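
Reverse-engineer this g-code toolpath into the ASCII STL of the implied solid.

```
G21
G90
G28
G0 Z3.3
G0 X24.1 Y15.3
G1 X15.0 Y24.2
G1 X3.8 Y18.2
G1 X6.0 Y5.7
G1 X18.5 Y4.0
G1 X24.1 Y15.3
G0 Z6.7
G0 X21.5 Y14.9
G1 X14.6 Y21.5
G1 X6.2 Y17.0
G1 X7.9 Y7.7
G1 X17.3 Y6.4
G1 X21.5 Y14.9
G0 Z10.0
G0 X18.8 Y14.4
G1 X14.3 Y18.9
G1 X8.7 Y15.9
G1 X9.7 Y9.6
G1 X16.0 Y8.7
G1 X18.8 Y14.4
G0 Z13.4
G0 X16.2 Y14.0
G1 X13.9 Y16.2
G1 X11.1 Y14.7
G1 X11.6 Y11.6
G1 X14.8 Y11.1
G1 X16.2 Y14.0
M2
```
solid part
  facet normal 0.0000 0.0000 -1.0000
    outer loop
      vertex 1.4 19.4 0.0
      vertex 15.4 26.9 0.0
      vertex 26.8 15.8 0.0
    endloop
  endfacet
  facet normal 0.0000 0.0000 -1.0000
    outer loop
      vertex 4.1 3.8 0.0
      vertex 1.4 19.4 0.0
      vertex 26.8 15.8 0.0
    endloop
  endfacet
  facet normal 0.0000 0.0000 -1.0000
    outer loop
      vertex 19.8 1.6 0.0
      vertex 4.1 3.8 0.0
      vertex 26.8 15.8 0.0
    endloop
  endfacet
  facet normal 0.5838 0.5996 0.5475
    outer loop
      vertex 26.8 15.8 0.0
      vertex 15.4 26.9 0.0
      vertex 13.5 13.5 16.7
    endloop
  endfacet
  facet normal -0.3953 0.7379 0.5471
    outer loop
      vertex 15.4 26.9 0.0
      vertex 1.4 19.4 0.0
      vertex 13.5 13.5 16.7
    endloop
  endfacet
  facet normal -0.8248 -0.1427 0.5472
    outer loop
      vertex 1.4 19.4 0.0
      vertex 4.1 3.8 0.0
      vertex 13.5 13.5 16.7
    endloop
  endfacet
  facet normal -0.1162 -0.8291 0.5469
    outer loop
      vertex 4.1 3.8 0.0
      vertex 19.8 1.6 0.0
      vertex 13.5 13.5 16.7
    endloop
  endfacet
  facet normal 0.7509 -0.3701 0.5470
    outer loop
      vertex 19.8 1.6 0.0
      vertex 26.8 15.8 0.0
      vertex 13.5 13.5 16.7
    endloop
  endfacet
endsolid part

The G0 Z moves step by Δz≈3.3 mm. The G1 loops shrink linearly with z, so the solid tapers from its base footprint up to z≈16.7. Closing with a flat bottom cap and the tapered top and triangulating gives 8 facets — a regular 5-sided pyramid, base circumscribed radius ≈ 13.5 mm, apex at z ≈ 16.7 mm.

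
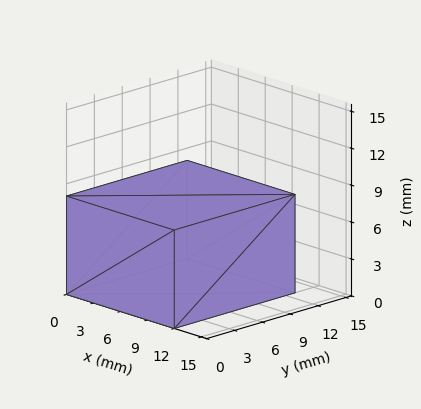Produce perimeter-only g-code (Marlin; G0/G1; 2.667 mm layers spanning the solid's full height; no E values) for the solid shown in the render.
Reading the render: the shape is a rectangular box, roughly 12 × 13 mm footprint and 8 mm tall (dimensions read to the nearest mm from the axis ticks). For the g-code, the solid's height is divided into equal slices at the stated Δz and each level perimeter traced with G1 moves after a G0 lift.

; perimeter-only toolpath
G21 ; units = mm
G90 ; absolute positioning
G28 ; home
; layer 1
G0 Z2.667
G0 X0.000 Y0.000
G1 X12.000 Y0.000
G1 X12.000 Y13.000
G1 X0.000 Y13.000
G1 X0.000 Y0.000
; layer 2
G0 Z5.333
G0 X0.000 Y0.000
G1 X12.000 Y0.000
G1 X12.000 Y13.000
G1 X0.000 Y13.000
G1 X0.000 Y0.000
; layer 3
G0 Z8.000
G0 X0.000 Y0.000
G1 X12.000 Y0.000
G1 X12.000 Y13.000
G1 X0.000 Y13.000
G1 X0.000 Y0.000
M2 ; end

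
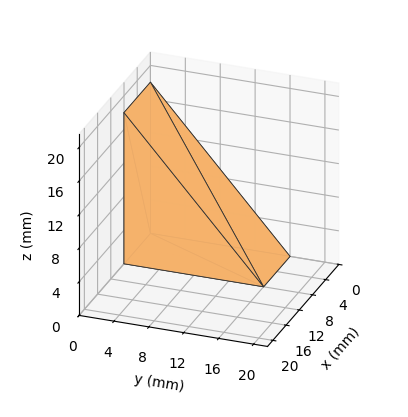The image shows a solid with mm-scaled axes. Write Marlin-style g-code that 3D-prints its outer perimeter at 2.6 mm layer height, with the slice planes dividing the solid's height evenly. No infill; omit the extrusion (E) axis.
Reading the render: the shape is a wedge (ramp): 8 × 16 mm base, rising to 18 mm along the y=0 edge and sloping linearly to z=0 at y=16 (dimensions read to the nearest mm from the axis ticks). For the g-code, the solid's height is divided into equal slices at the stated Δz and each level perimeter traced with G1 moves after a G0 lift.

; perimeter-only toolpath
G21 ; units = mm
G90 ; absolute positioning
G28 ; home
; layer 1
G0 Z2.6
G0 X0.0 Y0.0
G1 X8.0 Y0.0
G1 X8.0 Y13.7
G1 X0.0 Y13.7
G1 X0.0 Y0.0
; layer 2
G0 Z5.1
G0 X0.0 Y0.0
G1 X8.0 Y0.0
G1 X8.0 Y11.4
G1 X0.0 Y11.4
G1 X0.0 Y0.0
; layer 3
G0 Z7.7
G0 X0.0 Y0.0
G1 X8.0 Y0.0
G1 X8.0 Y9.1
G1 X0.0 Y9.1
G1 X0.0 Y0.0
; layer 4
G0 Z10.3
G0 X0.0 Y0.0
G1 X8.0 Y0.0
G1 X8.0 Y6.9
G1 X0.0 Y6.9
G1 X0.0 Y0.0
; layer 5
G0 Z12.9
G0 X0.0 Y0.0
G1 X8.0 Y0.0
G1 X8.0 Y4.6
G1 X0.0 Y4.6
G1 X0.0 Y0.0
; layer 6
G0 Z15.4
G0 X0.0 Y0.0
G1 X8.0 Y0.0
G1 X8.0 Y2.3
G1 X0.0 Y2.3
G1 X0.0 Y0.0
M2 ; end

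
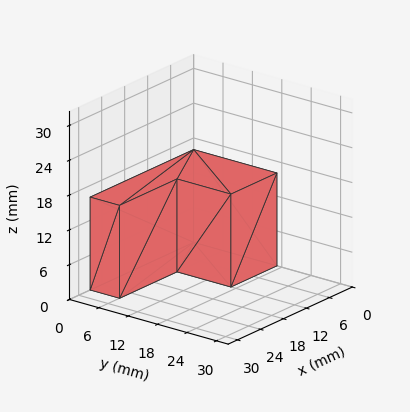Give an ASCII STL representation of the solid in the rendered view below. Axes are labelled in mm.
Reading the render: the shape is an L-shaped prism: outer 27 × 17 mm, arm thicknesses ≈ 6 mm (horizontal) and 12 mm (vertical), extruded 16 mm in z (dimensions read to the nearest mm from the axis ticks). For the STL, each face is triangulated and given an outward normal.

solid part
  facet normal 0.0000 0.0000 -1.0000
    outer loop
      vertex 27.0 6.0 0.0
      vertex 27.0 0.0 0.0
      vertex 0.0 0.0 0.0
    endloop
  endfacet
  facet normal 0.0000 0.0000 -1.0000
    outer loop
      vertex 12.0 6.0 0.0
      vertex 27.0 6.0 0.0
      vertex 0.0 0.0 0.0
    endloop
  endfacet
  facet normal 0.0000 0.0000 -1.0000
    outer loop
      vertex 12.0 17.0 0.0
      vertex 12.0 6.0 0.0
      vertex 0.0 0.0 0.0
    endloop
  endfacet
  facet normal 0.0000 0.0000 -1.0000
    outer loop
      vertex 0.0 17.0 0.0
      vertex 12.0 17.0 0.0
      vertex 0.0 0.0 0.0
    endloop
  endfacet
  facet normal 0.0000 0.0000 1.0000
    outer loop
      vertex 0.0 0.0 16.0
      vertex 27.0 0.0 16.0
      vertex 27.0 6.0 16.0
    endloop
  endfacet
  facet normal 0.0000 0.0000 1.0000
    outer loop
      vertex 0.0 0.0 16.0
      vertex 27.0 6.0 16.0
      vertex 12.0 6.0 16.0
    endloop
  endfacet
  facet normal 0.0000 0.0000 1.0000
    outer loop
      vertex 0.0 0.0 16.0
      vertex 12.0 6.0 16.0
      vertex 12.0 17.0 16.0
    endloop
  endfacet
  facet normal 0.0000 0.0000 1.0000
    outer loop
      vertex 0.0 0.0 16.0
      vertex 12.0 17.0 16.0
      vertex 0.0 17.0 16.0
    endloop
  endfacet
  facet normal 0.0000 -1.0000 0.0000
    outer loop
      vertex 0.0 0.0 0.0
      vertex 27.0 0.0 0.0
      vertex 27.0 0.0 16.0
    endloop
  endfacet
  facet normal 0.0000 -1.0000 0.0000
    outer loop
      vertex 0.0 0.0 0.0
      vertex 27.0 0.0 16.0
      vertex 0.0 0.0 16.0
    endloop
  endfacet
  facet normal 1.0000 0.0000 0.0000
    outer loop
      vertex 27.0 0.0 0.0
      vertex 27.0 6.0 0.0
      vertex 27.0 6.0 16.0
    endloop
  endfacet
  facet normal 1.0000 0.0000 0.0000
    outer loop
      vertex 27.0 0.0 0.0
      vertex 27.0 6.0 16.0
      vertex 27.0 0.0 16.0
    endloop
  endfacet
  facet normal 0.0000 1.0000 0.0000
    outer loop
      vertex 27.0 6.0 0.0
      vertex 12.0 6.0 0.0
      vertex 12.0 6.0 16.0
    endloop
  endfacet
  facet normal 0.0000 1.0000 0.0000
    outer loop
      vertex 27.0 6.0 0.0
      vertex 12.0 6.0 16.0
      vertex 27.0 6.0 16.0
    endloop
  endfacet
  facet normal 1.0000 0.0000 0.0000
    outer loop
      vertex 12.0 6.0 0.0
      vertex 12.0 17.0 0.0
      vertex 12.0 17.0 16.0
    endloop
  endfacet
  facet normal 1.0000 0.0000 0.0000
    outer loop
      vertex 12.0 6.0 0.0
      vertex 12.0 17.0 16.0
      vertex 12.0 6.0 16.0
    endloop
  endfacet
  facet normal 0.0000 1.0000 0.0000
    outer loop
      vertex 12.0 17.0 0.0
      vertex 0.0 17.0 0.0
      vertex 0.0 17.0 16.0
    endloop
  endfacet
  facet normal 0.0000 1.0000 0.0000
    outer loop
      vertex 12.0 17.0 0.0
      vertex 0.0 17.0 16.0
      vertex 12.0 17.0 16.0
    endloop
  endfacet
  facet normal -1.0000 0.0000 0.0000
    outer loop
      vertex 0.0 17.0 0.0
      vertex 0.0 0.0 0.0
      vertex 0.0 0.0 16.0
    endloop
  endfacet
  facet normal -1.0000 0.0000 0.0000
    outer loop
      vertex 0.0 17.0 0.0
      vertex 0.0 0.0 16.0
      vertex 0.0 17.0 16.0
    endloop
  endfacet
endsolid part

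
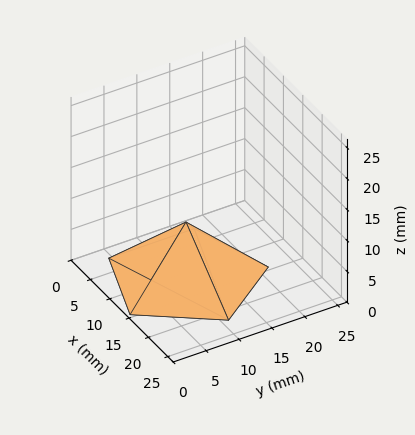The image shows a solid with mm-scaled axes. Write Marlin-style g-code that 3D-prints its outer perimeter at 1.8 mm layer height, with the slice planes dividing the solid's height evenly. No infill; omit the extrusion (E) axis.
Reading the render: the shape is a regular 5-sided pyramid, base circumscribed radius ≈ 11 mm, apex at z ≈ 9 mm (dimensions read to the nearest mm from the axis ticks). For the g-code, the solid's height is divided into equal slices at the stated Δz and each level perimeter traced with G1 moves after a G0 lift.

; perimeter-only toolpath
G21 ; units = mm
G90 ; absolute positioning
G28 ; home
; layer 1
G0 Z1.8
G0 X19.8 Y11.0
G1 X13.7 Y19.4
G1 X3.9 Y16.2
G1 X3.9 Y5.8
G1 X13.7 Y2.6
G1 X19.8 Y11.0
; layer 2
G0 Z3.6
G0 X17.6 Y11.0
G1 X13.0 Y17.3
G1 X5.7 Y14.9
G1 X5.7 Y7.1
G1 X13.0 Y4.7
G1 X17.6 Y11.0
; layer 3
G0 Z5.4
G0 X15.4 Y11.0
G1 X12.4 Y15.2
G1 X7.4 Y13.6
G1 X7.4 Y8.4
G1 X12.4 Y6.8
G1 X15.4 Y11.0
; layer 4
G0 Z7.2
G0 X13.2 Y11.0
G1 X11.7 Y13.1
G1 X9.2 Y12.3
G1 X9.2 Y9.7
G1 X11.7 Y8.9
G1 X13.2 Y11.0
M2 ; end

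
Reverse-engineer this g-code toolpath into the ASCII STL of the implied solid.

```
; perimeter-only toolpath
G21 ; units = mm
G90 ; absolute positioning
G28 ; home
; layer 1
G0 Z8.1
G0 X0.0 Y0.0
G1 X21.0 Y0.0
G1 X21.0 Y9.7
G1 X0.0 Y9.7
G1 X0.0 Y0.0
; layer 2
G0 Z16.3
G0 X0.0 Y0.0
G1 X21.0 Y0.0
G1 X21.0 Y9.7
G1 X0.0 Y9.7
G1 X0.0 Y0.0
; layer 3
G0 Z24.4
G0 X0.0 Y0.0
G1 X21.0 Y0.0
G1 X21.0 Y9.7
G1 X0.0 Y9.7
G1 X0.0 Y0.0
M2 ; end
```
solid part
  facet normal 0.0000 0.0000 -1.0000
    outer loop
      vertex 21.0 9.7 0.0
      vertex 21.0 0.0 0.0
      vertex 0.0 0.0 0.0
    endloop
  endfacet
  facet normal 0.0000 0.0000 -1.0000
    outer loop
      vertex 0.0 9.7 0.0
      vertex 21.0 9.7 0.0
      vertex 0.0 0.0 0.0
    endloop
  endfacet
  facet normal 0.0000 0.0000 1.0000
    outer loop
      vertex 0.0 0.0 24.4
      vertex 21.0 0.0 24.4
      vertex 21.0 9.7 24.4
    endloop
  endfacet
  facet normal 0.0000 0.0000 1.0000
    outer loop
      vertex 0.0 0.0 24.4
      vertex 21.0 9.7 24.4
      vertex 0.0 9.7 24.4
    endloop
  endfacet
  facet normal 0.0000 -1.0000 0.0000
    outer loop
      vertex 0.0 0.0 0.0
      vertex 21.0 0.0 0.0
      vertex 21.0 0.0 24.4
    endloop
  endfacet
  facet normal 0.0000 -1.0000 0.0000
    outer loop
      vertex 0.0 0.0 0.0
      vertex 21.0 0.0 24.4
      vertex 0.0 0.0 24.4
    endloop
  endfacet
  facet normal 0.0000 1.0000 0.0000
    outer loop
      vertex 21.0 9.7 24.4
      vertex 21.0 9.7 0.0
      vertex 0.0 9.7 0.0
    endloop
  endfacet
  facet normal 0.0000 1.0000 0.0000
    outer loop
      vertex 0.0 9.7 24.4
      vertex 21.0 9.7 24.4
      vertex 0.0 9.7 0.0
    endloop
  endfacet
  facet normal -1.0000 0.0000 0.0000
    outer loop
      vertex 0.0 9.7 24.4
      vertex 0.0 9.7 0.0
      vertex 0.0 0.0 0.0
    endloop
  endfacet
  facet normal -1.0000 0.0000 0.0000
    outer loop
      vertex 0.0 0.0 24.4
      vertex 0.0 9.7 24.4
      vertex 0.0 0.0 0.0
    endloop
  endfacet
  facet normal 1.0000 0.0000 0.0000
    outer loop
      vertex 21.0 0.0 0.0
      vertex 21.0 9.7 0.0
      vertex 21.0 9.7 24.4
    endloop
  endfacet
  facet normal 1.0000 0.0000 0.0000
    outer loop
      vertex 21.0 0.0 0.0
      vertex 21.0 9.7 24.4
      vertex 21.0 0.0 24.4
    endloop
  endfacet
endsolid part

The G0 Z moves step by Δz≈8.1 mm. Every layer's G1 loop is the same polygon, so the solid is a straight extrusion of it from z=0 to z≈24.4. Closing with flat bottom and top caps and triangulating gives 12 facets — a rectangular box, roughly 21 × 9.7 mm footprint and 24.4 mm tall.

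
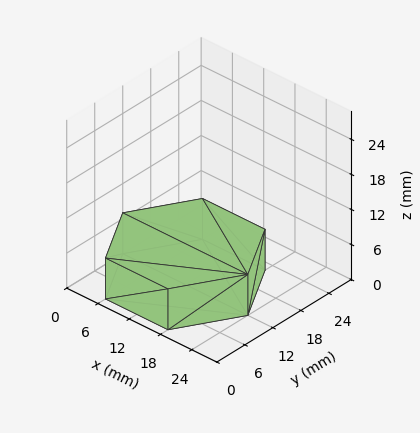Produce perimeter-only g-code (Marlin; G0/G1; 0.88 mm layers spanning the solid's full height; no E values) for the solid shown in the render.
Reading the render: the shape is a regular 6-sided prism (a cylinder approximated with 6 flat sides), circumscribed radius ≈ 12 mm, height ≈ 7 mm (dimensions read to the nearest mm from the axis ticks). For the g-code, the solid's height is divided into equal slices at the stated Δz and each level perimeter traced with G1 moves after a G0 lift.

; perimeter-only toolpath
G21 ; units = mm
G90 ; absolute positioning
G28 ; home
; layer 1
G0 Z0.88
G0 X24.00 Y12.00
G1 X18.00 Y22.39
G1 X6.00 Y22.39
G1 X0.00 Y12.00
G1 X6.00 Y1.61
G1 X18.00 Y1.61
G1 X24.00 Y12.00
; layer 2
G0 Z1.75
G0 X24.00 Y12.00
G1 X18.00 Y22.39
G1 X6.00 Y22.39
G1 X0.00 Y12.00
G1 X6.00 Y1.61
G1 X18.00 Y1.61
G1 X24.00 Y12.00
; layer 3
G0 Z2.62
G0 X24.00 Y12.00
G1 X18.00 Y22.39
G1 X6.00 Y22.39
G1 X0.00 Y12.00
G1 X6.00 Y1.61
G1 X18.00 Y1.61
G1 X24.00 Y12.00
; layer 4
G0 Z3.50
G0 X24.00 Y12.00
G1 X18.00 Y22.39
G1 X6.00 Y22.39
G1 X0.00 Y12.00
G1 X6.00 Y1.61
G1 X18.00 Y1.61
G1 X24.00 Y12.00
; layer 5
G0 Z4.38
G0 X24.00 Y12.00
G1 X18.00 Y22.39
G1 X6.00 Y22.39
G1 X0.00 Y12.00
G1 X6.00 Y1.61
G1 X18.00 Y1.61
G1 X24.00 Y12.00
; layer 6
G0 Z5.25
G0 X24.00 Y12.00
G1 X18.00 Y22.39
G1 X6.00 Y22.39
G1 X0.00 Y12.00
G1 X6.00 Y1.61
G1 X18.00 Y1.61
G1 X24.00 Y12.00
; layer 7
G0 Z6.12
G0 X24.00 Y12.00
G1 X18.00 Y22.39
G1 X6.00 Y22.39
G1 X0.00 Y12.00
G1 X6.00 Y1.61
G1 X18.00 Y1.61
G1 X24.00 Y12.00
; layer 8
G0 Z7.00
G0 X24.00 Y12.00
G1 X18.00 Y22.39
G1 X6.00 Y22.39
G1 X0.00 Y12.00
G1 X6.00 Y1.61
G1 X18.00 Y1.61
G1 X24.00 Y12.00
M2 ; end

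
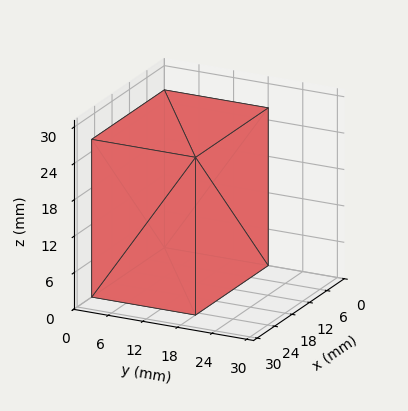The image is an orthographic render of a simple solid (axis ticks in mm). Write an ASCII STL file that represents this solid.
Reading the render: the shape is a rectangular box, roughly 25 × 18 mm footprint and 26 mm tall (dimensions read to the nearest mm from the axis ticks). For the STL, each face is triangulated and given an outward normal.

solid part
  facet normal 0.0000 0.0000 -1.0000
    outer loop
      vertex 25.0 18.0 0.0
      vertex 25.0 0.0 0.0
      vertex 0.0 0.0 0.0
    endloop
  endfacet
  facet normal 0.0000 0.0000 -1.0000
    outer loop
      vertex 0.0 18.0 0.0
      vertex 25.0 18.0 0.0
      vertex 0.0 0.0 0.0
    endloop
  endfacet
  facet normal 0.0000 0.0000 1.0000
    outer loop
      vertex 0.0 0.0 26.0
      vertex 25.0 0.0 26.0
      vertex 25.0 18.0 26.0
    endloop
  endfacet
  facet normal 0.0000 0.0000 1.0000
    outer loop
      vertex 0.0 0.0 26.0
      vertex 25.0 18.0 26.0
      vertex 0.0 18.0 26.0
    endloop
  endfacet
  facet normal 0.0000 -1.0000 0.0000
    outer loop
      vertex 0.0 0.0 0.0
      vertex 25.0 0.0 0.0
      vertex 25.0 0.0 26.0
    endloop
  endfacet
  facet normal 0.0000 -1.0000 0.0000
    outer loop
      vertex 0.0 0.0 0.0
      vertex 25.0 0.0 26.0
      vertex 0.0 0.0 26.0
    endloop
  endfacet
  facet normal 0.0000 1.0000 0.0000
    outer loop
      vertex 25.0 18.0 26.0
      vertex 25.0 18.0 0.0
      vertex 0.0 18.0 0.0
    endloop
  endfacet
  facet normal 0.0000 1.0000 0.0000
    outer loop
      vertex 0.0 18.0 26.0
      vertex 25.0 18.0 26.0
      vertex 0.0 18.0 0.0
    endloop
  endfacet
  facet normal -1.0000 0.0000 0.0000
    outer loop
      vertex 0.0 18.0 26.0
      vertex 0.0 18.0 0.0
      vertex 0.0 0.0 0.0
    endloop
  endfacet
  facet normal -1.0000 0.0000 0.0000
    outer loop
      vertex 0.0 0.0 26.0
      vertex 0.0 18.0 26.0
      vertex 0.0 0.0 0.0
    endloop
  endfacet
  facet normal 1.0000 0.0000 0.0000
    outer loop
      vertex 25.0 0.0 0.0
      vertex 25.0 18.0 0.0
      vertex 25.0 18.0 26.0
    endloop
  endfacet
  facet normal 1.0000 0.0000 0.0000
    outer loop
      vertex 25.0 0.0 0.0
      vertex 25.0 18.0 26.0
      vertex 25.0 0.0 26.0
    endloop
  endfacet
endsolid part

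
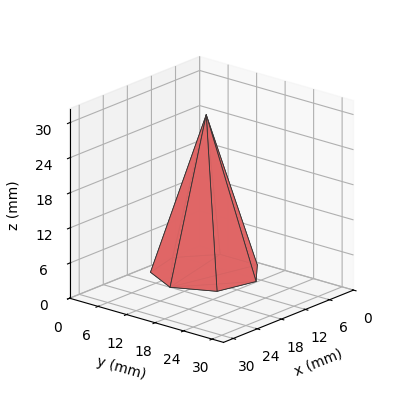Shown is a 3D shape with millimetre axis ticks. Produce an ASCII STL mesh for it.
Reading the render: the shape is a regular 7-sided pyramid, base circumscribed radius ≈ 9 mm, apex at z ≈ 27 mm (dimensions read to the nearest mm from the axis ticks). For the STL, each face is triangulated and given an outward normal.

solid part
  facet normal 0.0000 0.0000 -1.0000
    outer loop
      vertex 7.0 17.8 0.0
      vertex 14.6 16.0 0.0
      vertex 18.0 9.0 0.0
    endloop
  endfacet
  facet normal 0.0000 0.0000 -1.0000
    outer loop
      vertex 0.9 12.9 0.0
      vertex 7.0 17.8 0.0
      vertex 18.0 9.0 0.0
    endloop
  endfacet
  facet normal 0.0000 0.0000 -1.0000
    outer loop
      vertex 0.9 5.1 0.0
      vertex 0.9 12.9 0.0
      vertex 18.0 9.0 0.0
    endloop
  endfacet
  facet normal 0.0000 0.0000 -1.0000
    outer loop
      vertex 7.0 0.2 0.0
      vertex 0.9 5.1 0.0
      vertex 18.0 9.0 0.0
    endloop
  endfacet
  facet normal 0.0000 0.0000 -1.0000
    outer loop
      vertex 14.6 2.0 0.0
      vertex 7.0 0.2 0.0
      vertex 18.0 9.0 0.0
    endloop
  endfacet
  facet normal 0.8616 0.4185 0.2872
    outer loop
      vertex 18.0 9.0 0.0
      vertex 14.6 16.0 0.0
      vertex 9.0 9.0 27.0
    endloop
  endfacet
  facet normal 0.2207 0.9320 0.2874
    outer loop
      vertex 14.6 16.0 0.0
      vertex 7.0 17.8 0.0
      vertex 9.0 9.0 27.0
    endloop
  endfacet
  facet normal -0.5998 0.7466 0.2878
    outer loop
      vertex 7.0 17.8 0.0
      vertex 0.9 12.9 0.0
      vertex 9.0 9.0 27.0
    endloop
  endfacet
  facet normal -0.9578 0.0000 0.2873
    outer loop
      vertex 0.9 12.9 0.0
      vertex 0.9 5.1 0.0
      vertex 9.0 9.0 27.0
    endloop
  endfacet
  facet normal -0.5998 -0.7466 0.2878
    outer loop
      vertex 0.9 5.1 0.0
      vertex 7.0 0.2 0.0
      vertex 9.0 9.0 27.0
    endloop
  endfacet
  facet normal 0.2207 -0.9320 0.2874
    outer loop
      vertex 7.0 0.2 0.0
      vertex 14.6 2.0 0.0
      vertex 9.0 9.0 27.0
    endloop
  endfacet
  facet normal 0.8616 -0.4185 0.2872
    outer loop
      vertex 14.6 2.0 0.0
      vertex 18.0 9.0 0.0
      vertex 9.0 9.0 27.0
    endloop
  endfacet
endsolid part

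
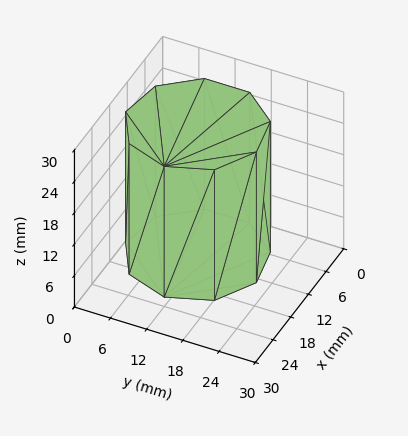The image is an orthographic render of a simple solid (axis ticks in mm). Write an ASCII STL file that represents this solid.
Reading the render: the shape is a regular 9-sided prism (a cylinder approximated with 9 flat sides), circumscribed radius ≈ 11 mm, height ≈ 25 mm (dimensions read to the nearest mm from the axis ticks). For the STL, each face is triangulated and given an outward normal.

solid part
  facet normal 0.0000 0.0000 -1.0000
    outer loop
      vertex 12.91 21.83 0.00
      vertex 19.43 18.07 0.00
      vertex 22.00 11.00 0.00
    endloop
  endfacet
  facet normal 0.0000 0.0000 -1.0000
    outer loop
      vertex 5.50 20.53 0.00
      vertex 12.91 21.83 0.00
      vertex 22.00 11.00 0.00
    endloop
  endfacet
  facet normal 0.0000 0.0000 -1.0000
    outer loop
      vertex 0.66 14.76 0.00
      vertex 5.50 20.53 0.00
      vertex 22.00 11.00 0.00
    endloop
  endfacet
  facet normal 0.0000 0.0000 -1.0000
    outer loop
      vertex 0.66 7.24 0.00
      vertex 0.66 14.76 0.00
      vertex 22.00 11.00 0.00
    endloop
  endfacet
  facet normal 0.0000 0.0000 -1.0000
    outer loop
      vertex 5.50 1.47 0.00
      vertex 0.66 7.24 0.00
      vertex 22.00 11.00 0.00
    endloop
  endfacet
  facet normal 0.0000 0.0000 -1.0000
    outer loop
      vertex 12.91 0.17 0.00
      vertex 5.50 1.47 0.00
      vertex 22.00 11.00 0.00
    endloop
  endfacet
  facet normal 0.0000 0.0000 -1.0000
    outer loop
      vertex 19.43 3.93 0.00
      vertex 12.91 0.17 0.00
      vertex 22.00 11.00 0.00
    endloop
  endfacet
  facet normal 0.0000 0.0000 1.0000
    outer loop
      vertex 22.00 11.00 25.00
      vertex 19.43 18.07 25.00
      vertex 12.91 21.83 25.00
    endloop
  endfacet
  facet normal 0.0000 0.0000 1.0000
    outer loop
      vertex 22.00 11.00 25.00
      vertex 12.91 21.83 25.00
      vertex 5.50 20.53 25.00
    endloop
  endfacet
  facet normal 0.0000 0.0000 1.0000
    outer loop
      vertex 22.00 11.00 25.00
      vertex 5.50 20.53 25.00
      vertex 0.66 14.76 25.00
    endloop
  endfacet
  facet normal 0.0000 0.0000 1.0000
    outer loop
      vertex 22.00 11.00 25.00
      vertex 0.66 14.76 25.00
      vertex 0.66 7.24 25.00
    endloop
  endfacet
  facet normal 0.0000 0.0000 1.0000
    outer loop
      vertex 22.00 11.00 25.00
      vertex 0.66 7.24 25.00
      vertex 5.50 1.47 25.00
    endloop
  endfacet
  facet normal 0.0000 0.0000 1.0000
    outer loop
      vertex 22.00 11.00 25.00
      vertex 5.50 1.47 25.00
      vertex 12.91 0.17 25.00
    endloop
  endfacet
  facet normal 0.0000 0.0000 1.0000
    outer loop
      vertex 22.00 11.00 25.00
      vertex 12.91 0.17 25.00
      vertex 19.43 3.93 25.00
    endloop
  endfacet
  facet normal 0.9398 0.3416 0.0000
    outer loop
      vertex 22.00 11.00 0.00
      vertex 19.43 18.07 0.00
      vertex 19.43 18.07 25.00
    endloop
  endfacet
  facet normal 0.9398 0.3416 0.0000
    outer loop
      vertex 22.00 11.00 0.00
      vertex 19.43 18.07 25.00
      vertex 22.00 11.00 25.00
    endloop
  endfacet
  facet normal 0.4996 0.8663 0.0000
    outer loop
      vertex 19.43 18.07 0.00
      vertex 12.91 21.83 0.00
      vertex 12.91 21.83 25.00
    endloop
  endfacet
  facet normal 0.4996 0.8663 0.0000
    outer loop
      vertex 19.43 18.07 0.00
      vertex 12.91 21.83 25.00
      vertex 19.43 18.07 25.00
    endloop
  endfacet
  facet normal -0.1728 0.9850 0.0000
    outer loop
      vertex 12.91 21.83 0.00
      vertex 5.50 20.53 0.00
      vertex 5.50 20.53 25.00
    endloop
  endfacet
  facet normal -0.1728 0.9850 0.0000
    outer loop
      vertex 12.91 21.83 0.00
      vertex 5.50 20.53 25.00
      vertex 12.91 21.83 25.00
    endloop
  endfacet
  facet normal -0.7661 0.6427 0.0000
    outer loop
      vertex 5.50 20.53 0.00
      vertex 0.66 14.76 0.00
      vertex 0.66 14.76 25.00
    endloop
  endfacet
  facet normal -0.7661 0.6427 0.0000
    outer loop
      vertex 5.50 20.53 0.00
      vertex 0.66 14.76 25.00
      vertex 5.50 20.53 25.00
    endloop
  endfacet
  facet normal -1.0000 0.0000 0.0000
    outer loop
      vertex 0.66 14.76 0.00
      vertex 0.66 7.24 0.00
      vertex 0.66 7.24 25.00
    endloop
  endfacet
  facet normal -1.0000 0.0000 0.0000
    outer loop
      vertex 0.66 14.76 0.00
      vertex 0.66 7.24 25.00
      vertex 0.66 14.76 25.00
    endloop
  endfacet
  facet normal -0.7661 -0.6427 0.0000
    outer loop
      vertex 0.66 7.24 0.00
      vertex 5.50 1.47 0.00
      vertex 5.50 1.47 25.00
    endloop
  endfacet
  facet normal -0.7661 -0.6427 0.0000
    outer loop
      vertex 0.66 7.24 0.00
      vertex 5.50 1.47 25.00
      vertex 0.66 7.24 25.00
    endloop
  endfacet
  facet normal -0.1728 -0.9850 0.0000
    outer loop
      vertex 5.50 1.47 0.00
      vertex 12.91 0.17 0.00
      vertex 12.91 0.17 25.00
    endloop
  endfacet
  facet normal -0.1728 -0.9850 0.0000
    outer loop
      vertex 5.50 1.47 0.00
      vertex 12.91 0.17 25.00
      vertex 5.50 1.47 25.00
    endloop
  endfacet
  facet normal 0.4996 -0.8663 0.0000
    outer loop
      vertex 12.91 0.17 0.00
      vertex 19.43 3.93 0.00
      vertex 19.43 3.93 25.00
    endloop
  endfacet
  facet normal 0.4996 -0.8663 0.0000
    outer loop
      vertex 12.91 0.17 0.00
      vertex 19.43 3.93 25.00
      vertex 12.91 0.17 25.00
    endloop
  endfacet
  facet normal 0.9398 -0.3416 0.0000
    outer loop
      vertex 19.43 3.93 0.00
      vertex 22.00 11.00 0.00
      vertex 22.00 11.00 25.00
    endloop
  endfacet
  facet normal 0.9398 -0.3416 0.0000
    outer loop
      vertex 19.43 3.93 0.00
      vertex 22.00 11.00 25.00
      vertex 19.43 3.93 25.00
    endloop
  endfacet
endsolid part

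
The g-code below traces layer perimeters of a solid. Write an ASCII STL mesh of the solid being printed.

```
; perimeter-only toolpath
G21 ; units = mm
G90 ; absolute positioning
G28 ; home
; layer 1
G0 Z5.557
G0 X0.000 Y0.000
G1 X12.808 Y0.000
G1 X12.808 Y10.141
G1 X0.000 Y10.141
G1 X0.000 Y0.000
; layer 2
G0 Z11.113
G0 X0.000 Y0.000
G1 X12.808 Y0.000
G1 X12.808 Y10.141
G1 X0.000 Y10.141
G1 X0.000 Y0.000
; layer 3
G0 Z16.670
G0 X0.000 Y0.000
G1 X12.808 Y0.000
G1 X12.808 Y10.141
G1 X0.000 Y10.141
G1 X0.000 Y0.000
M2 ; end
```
solid part
  facet normal 0.0000 0.0000 -1.0000
    outer loop
      vertex 12.808 10.141 0.000
      vertex 12.808 0.000 0.000
      vertex 0.000 0.000 0.000
    endloop
  endfacet
  facet normal 0.0000 0.0000 -1.0000
    outer loop
      vertex 0.000 10.141 0.000
      vertex 12.808 10.141 0.000
      vertex 0.000 0.000 0.000
    endloop
  endfacet
  facet normal 0.0000 0.0000 1.0000
    outer loop
      vertex 0.000 0.000 16.670
      vertex 12.808 0.000 16.670
      vertex 12.808 10.141 16.670
    endloop
  endfacet
  facet normal 0.0000 0.0000 1.0000
    outer loop
      vertex 0.000 0.000 16.670
      vertex 12.808 10.141 16.670
      vertex 0.000 10.141 16.670
    endloop
  endfacet
  facet normal 0.0000 -1.0000 0.0000
    outer loop
      vertex 0.000 0.000 0.000
      vertex 12.808 0.000 0.000
      vertex 12.808 0.000 16.670
    endloop
  endfacet
  facet normal 0.0000 -1.0000 0.0000
    outer loop
      vertex 0.000 0.000 0.000
      vertex 12.808 0.000 16.670
      vertex 0.000 0.000 16.670
    endloop
  endfacet
  facet normal 0.0000 1.0000 0.0000
    outer loop
      vertex 12.808 10.141 16.670
      vertex 12.808 10.141 0.000
      vertex 0.000 10.141 0.000
    endloop
  endfacet
  facet normal 0.0000 1.0000 0.0000
    outer loop
      vertex 0.000 10.141 16.670
      vertex 12.808 10.141 16.670
      vertex 0.000 10.141 0.000
    endloop
  endfacet
  facet normal -1.0000 0.0000 0.0000
    outer loop
      vertex 0.000 10.141 16.670
      vertex 0.000 10.141 0.000
      vertex 0.000 0.000 0.000
    endloop
  endfacet
  facet normal -1.0000 0.0000 0.0000
    outer loop
      vertex 0.000 0.000 16.670
      vertex 0.000 10.141 16.670
      vertex 0.000 0.000 0.000
    endloop
  endfacet
  facet normal 1.0000 0.0000 0.0000
    outer loop
      vertex 12.808 0.000 0.000
      vertex 12.808 10.141 0.000
      vertex 12.808 10.141 16.670
    endloop
  endfacet
  facet normal 1.0000 0.0000 0.0000
    outer loop
      vertex 12.808 0.000 0.000
      vertex 12.808 10.141 16.670
      vertex 12.808 0.000 16.670
    endloop
  endfacet
endsolid part

The G0 Z moves step by Δz≈5.557 mm. Every layer's G1 loop is the same polygon, so the solid is a straight extrusion of it from z=0 to z≈16.7. Closing with flat bottom and top caps and triangulating gives 12 facets — a rectangular box, roughly 12.8 × 10.1 mm footprint and 16.7 mm tall.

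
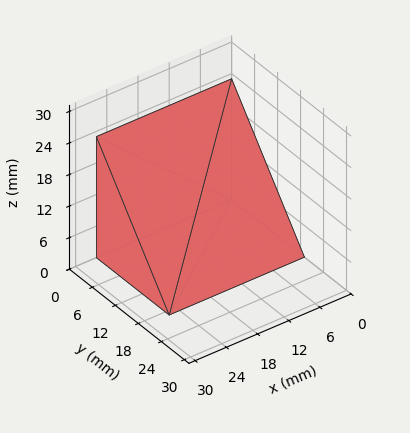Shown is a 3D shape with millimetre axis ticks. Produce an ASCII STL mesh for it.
Reading the render: the shape is a wedge (ramp): 26 × 19 mm base, rising to 23 mm along the y=0 edge and sloping linearly to z=0 at y=19 (dimensions read to the nearest mm from the axis ticks). For the STL, each face is triangulated and given an outward normal.

solid part
  facet normal 0.0000 0.0000 -1.0000
    outer loop
      vertex 26.0 19.0 0.0
      vertex 26.0 0.0 0.0
      vertex 0.0 0.0 0.0
    endloop
  endfacet
  facet normal 0.0000 0.0000 -1.0000
    outer loop
      vertex 0.0 19.0 0.0
      vertex 26.0 19.0 0.0
      vertex 0.0 0.0 0.0
    endloop
  endfacet
  facet normal 0.0000 -1.0000 0.0000
    outer loop
      vertex 0.0 0.0 0.0
      vertex 26.0 0.0 0.0
      vertex 26.0 0.0 23.0
    endloop
  endfacet
  facet normal 0.0000 -1.0000 0.0000
    outer loop
      vertex 0.0 0.0 0.0
      vertex 26.0 0.0 23.0
      vertex 0.0 0.0 23.0
    endloop
  endfacet
  facet normal 0.0000 0.7710 0.6369
    outer loop
      vertex 0.0 0.0 23.0
      vertex 26.0 0.0 23.0
      vertex 26.0 19.0 0.0
    endloop
  endfacet
  facet normal 0.0000 0.7710 0.6369
    outer loop
      vertex 0.0 0.0 23.0
      vertex 26.0 19.0 0.0
      vertex 0.0 19.0 0.0
    endloop
  endfacet
  facet normal -1.0000 0.0000 0.0000
    outer loop
      vertex 0.0 0.0 23.0
      vertex 0.0 19.0 0.0
      vertex 0.0 0.0 0.0
    endloop
  endfacet
  facet normal 1.0000 0.0000 0.0000
    outer loop
      vertex 26.0 0.0 0.0
      vertex 26.0 19.0 0.0
      vertex 26.0 0.0 23.0
    endloop
  endfacet
endsolid part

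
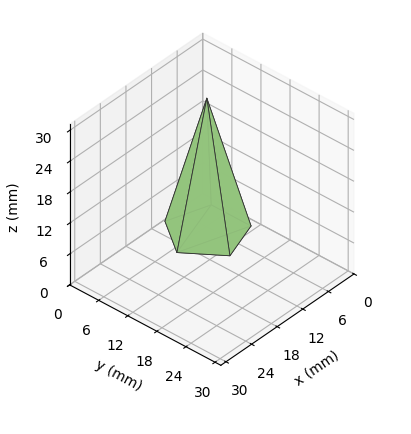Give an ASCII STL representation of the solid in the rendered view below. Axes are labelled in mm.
Reading the render: the shape is a regular 5-sided pyramid, base circumscribed radius ≈ 7 mm, apex at z ≈ 26 mm (dimensions read to the nearest mm from the axis ticks). For the STL, each face is triangulated and given an outward normal.

solid part
  facet normal 0.0000 0.0000 -1.0000
    outer loop
      vertex 1.3 11.1 0.0
      vertex 9.2 13.7 0.0
      vertex 14.0 7.0 0.0
    endloop
  endfacet
  facet normal 0.0000 0.0000 -1.0000
    outer loop
      vertex 1.3 2.9 0.0
      vertex 1.3 11.1 0.0
      vertex 14.0 7.0 0.0
    endloop
  endfacet
  facet normal 0.0000 0.0000 -1.0000
    outer loop
      vertex 9.2 0.3 0.0
      vertex 1.3 2.9 0.0
      vertex 14.0 7.0 0.0
    endloop
  endfacet
  facet normal 0.7941 0.5689 0.2138
    outer loop
      vertex 14.0 7.0 0.0
      vertex 9.2 13.7 0.0
      vertex 7.0 7.0 26.0
    endloop
  endfacet
  facet normal -0.3054 0.9280 0.2133
    outer loop
      vertex 9.2 13.7 0.0
      vertex 1.3 11.1 0.0
      vertex 7.0 7.0 26.0
    endloop
  endfacet
  facet normal -0.9768 0.0000 0.2141
    outer loop
      vertex 1.3 11.1 0.0
      vertex 1.3 2.9 0.0
      vertex 7.0 7.0 26.0
    endloop
  endfacet
  facet normal -0.3054 -0.9280 0.2133
    outer loop
      vertex 1.3 2.9 0.0
      vertex 9.2 0.3 0.0
      vertex 7.0 7.0 26.0
    endloop
  endfacet
  facet normal 0.7941 -0.5689 0.2138
    outer loop
      vertex 9.2 0.3 0.0
      vertex 14.0 7.0 0.0
      vertex 7.0 7.0 26.0
    endloop
  endfacet
endsolid part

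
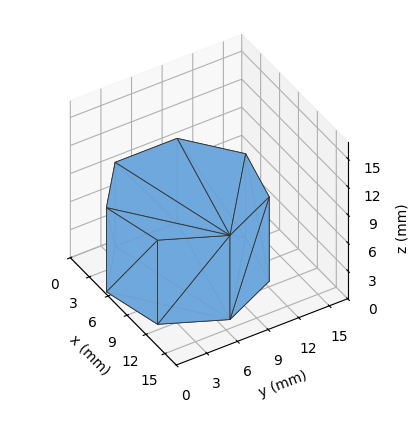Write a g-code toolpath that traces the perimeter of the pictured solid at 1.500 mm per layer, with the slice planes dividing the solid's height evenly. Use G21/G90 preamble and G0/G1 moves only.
Reading the render: the shape is a regular 7-sided prism (a cylinder approximated with 7 flat sides), circumscribed radius ≈ 7 mm, height ≈ 9 mm (dimensions read to the nearest mm from the axis ticks). For the g-code, the solid's height is divided into equal slices at the stated Δz and each level perimeter traced with G1 moves after a G0 lift.

; perimeter-only toolpath
G21 ; units = mm
G90 ; absolute positioning
G28 ; home
; layer 1
G0 Z1.500
G0 X14.000 Y7.000
G1 X11.364 Y12.473
G1 X5.442 Y13.824
G1 X0.693 Y10.037
G1 X0.693 Y3.963
G1 X5.442 Y0.176
G1 X11.364 Y1.527
G1 X14.000 Y7.000
; layer 2
G0 Z3.000
G0 X14.000 Y7.000
G1 X11.364 Y12.473
G1 X5.442 Y13.824
G1 X0.693 Y10.037
G1 X0.693 Y3.963
G1 X5.442 Y0.176
G1 X11.364 Y1.527
G1 X14.000 Y7.000
; layer 3
G0 Z4.500
G0 X14.000 Y7.000
G1 X11.364 Y12.473
G1 X5.442 Y13.824
G1 X0.693 Y10.037
G1 X0.693 Y3.963
G1 X5.442 Y0.176
G1 X11.364 Y1.527
G1 X14.000 Y7.000
; layer 4
G0 Z6.000
G0 X14.000 Y7.000
G1 X11.364 Y12.473
G1 X5.442 Y13.824
G1 X0.693 Y10.037
G1 X0.693 Y3.963
G1 X5.442 Y0.176
G1 X11.364 Y1.527
G1 X14.000 Y7.000
; layer 5
G0 Z7.500
G0 X14.000 Y7.000
G1 X11.364 Y12.473
G1 X5.442 Y13.824
G1 X0.693 Y10.037
G1 X0.693 Y3.963
G1 X5.442 Y0.176
G1 X11.364 Y1.527
G1 X14.000 Y7.000
; layer 6
G0 Z9.000
G0 X14.000 Y7.000
G1 X11.364 Y12.473
G1 X5.442 Y13.824
G1 X0.693 Y10.037
G1 X0.693 Y3.963
G1 X5.442 Y0.176
G1 X11.364 Y1.527
G1 X14.000 Y7.000
M2 ; end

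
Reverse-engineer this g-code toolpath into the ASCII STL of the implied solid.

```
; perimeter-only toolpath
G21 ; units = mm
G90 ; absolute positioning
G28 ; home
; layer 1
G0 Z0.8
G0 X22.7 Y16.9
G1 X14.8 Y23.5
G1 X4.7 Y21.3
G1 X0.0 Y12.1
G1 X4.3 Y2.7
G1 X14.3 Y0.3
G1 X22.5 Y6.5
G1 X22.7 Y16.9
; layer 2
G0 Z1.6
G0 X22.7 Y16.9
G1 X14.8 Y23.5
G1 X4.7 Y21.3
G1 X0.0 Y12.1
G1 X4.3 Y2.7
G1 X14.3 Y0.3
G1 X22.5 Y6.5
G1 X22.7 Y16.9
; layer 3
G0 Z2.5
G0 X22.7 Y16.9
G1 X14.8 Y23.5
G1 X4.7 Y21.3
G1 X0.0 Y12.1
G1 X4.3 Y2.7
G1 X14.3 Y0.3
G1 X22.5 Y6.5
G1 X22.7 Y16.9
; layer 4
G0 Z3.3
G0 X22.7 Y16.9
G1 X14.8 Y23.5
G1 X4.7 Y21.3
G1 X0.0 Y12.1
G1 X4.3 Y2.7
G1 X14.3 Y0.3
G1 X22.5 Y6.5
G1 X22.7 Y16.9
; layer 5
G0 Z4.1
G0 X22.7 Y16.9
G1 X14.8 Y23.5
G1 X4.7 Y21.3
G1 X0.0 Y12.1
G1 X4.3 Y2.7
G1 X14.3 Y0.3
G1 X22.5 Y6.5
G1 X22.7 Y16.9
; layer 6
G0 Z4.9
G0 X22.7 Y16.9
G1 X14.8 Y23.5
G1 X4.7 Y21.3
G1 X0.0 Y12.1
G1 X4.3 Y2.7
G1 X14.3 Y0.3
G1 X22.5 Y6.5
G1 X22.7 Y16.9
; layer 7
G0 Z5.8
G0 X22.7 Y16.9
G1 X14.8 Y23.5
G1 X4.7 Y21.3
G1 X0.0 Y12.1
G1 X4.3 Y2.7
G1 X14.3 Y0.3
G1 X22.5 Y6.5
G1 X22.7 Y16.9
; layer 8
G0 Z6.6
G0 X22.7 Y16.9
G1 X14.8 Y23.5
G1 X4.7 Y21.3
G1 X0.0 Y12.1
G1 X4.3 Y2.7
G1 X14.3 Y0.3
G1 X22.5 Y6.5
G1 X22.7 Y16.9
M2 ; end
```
solid part
  facet normal 0.0000 0.0000 -1.0000
    outer loop
      vertex 4.7 21.3 0.0
      vertex 14.8 23.5 0.0
      vertex 22.7 16.9 0.0
    endloop
  endfacet
  facet normal 0.0000 0.0000 -1.0000
    outer loop
      vertex 0.0 12.1 0.0
      vertex 4.7 21.3 0.0
      vertex 22.7 16.9 0.0
    endloop
  endfacet
  facet normal 0.0000 0.0000 -1.0000
    outer loop
      vertex 4.3 2.7 0.0
      vertex 0.0 12.1 0.0
      vertex 22.7 16.9 0.0
    endloop
  endfacet
  facet normal 0.0000 0.0000 -1.0000
    outer loop
      vertex 14.3 0.3 0.0
      vertex 4.3 2.7 0.0
      vertex 22.7 16.9 0.0
    endloop
  endfacet
  facet normal 0.0000 0.0000 -1.0000
    outer loop
      vertex 22.5 6.5 0.0
      vertex 14.3 0.3 0.0
      vertex 22.7 16.9 0.0
    endloop
  endfacet
  facet normal 0.0000 0.0000 1.0000
    outer loop
      vertex 22.7 16.9 6.6
      vertex 14.8 23.5 6.6
      vertex 4.7 21.3 6.6
    endloop
  endfacet
  facet normal 0.0000 0.0000 1.0000
    outer loop
      vertex 22.7 16.9 6.6
      vertex 4.7 21.3 6.6
      vertex 0.0 12.1 6.6
    endloop
  endfacet
  facet normal 0.0000 0.0000 1.0000
    outer loop
      vertex 22.7 16.9 6.6
      vertex 0.0 12.1 6.6
      vertex 4.3 2.7 6.6
    endloop
  endfacet
  facet normal 0.0000 0.0000 1.0000
    outer loop
      vertex 22.7 16.9 6.6
      vertex 4.3 2.7 6.6
      vertex 14.3 0.3 6.6
    endloop
  endfacet
  facet normal 0.0000 0.0000 1.0000
    outer loop
      vertex 22.7 16.9 6.6
      vertex 14.3 0.3 6.6
      vertex 22.5 6.5 6.6
    endloop
  endfacet
  facet normal 0.6411 0.7674 0.0000
    outer loop
      vertex 22.7 16.9 0.0
      vertex 14.8 23.5 0.0
      vertex 14.8 23.5 6.6
    endloop
  endfacet
  facet normal 0.6411 0.7674 0.0000
    outer loop
      vertex 22.7 16.9 0.0
      vertex 14.8 23.5 6.6
      vertex 22.7 16.9 6.6
    endloop
  endfacet
  facet normal -0.2128 0.9771 0.0000
    outer loop
      vertex 14.8 23.5 0.0
      vertex 4.7 21.3 0.0
      vertex 4.7 21.3 6.6
    endloop
  endfacet
  facet normal -0.2128 0.9771 0.0000
    outer loop
      vertex 14.8 23.5 0.0
      vertex 4.7 21.3 6.6
      vertex 14.8 23.5 6.6
    endloop
  endfacet
  facet normal -0.8905 0.4549 0.0000
    outer loop
      vertex 4.7 21.3 0.0
      vertex 0.0 12.1 0.0
      vertex 0.0 12.1 6.6
    endloop
  endfacet
  facet normal -0.8905 0.4549 0.0000
    outer loop
      vertex 4.7 21.3 0.0
      vertex 0.0 12.1 6.6
      vertex 4.7 21.3 6.6
    endloop
  endfacet
  facet normal -0.9094 -0.4160 0.0000
    outer loop
      vertex 0.0 12.1 0.0
      vertex 4.3 2.7 0.0
      vertex 4.3 2.7 6.6
    endloop
  endfacet
  facet normal -0.9094 -0.4160 0.0000
    outer loop
      vertex 0.0 12.1 0.0
      vertex 4.3 2.7 6.6
      vertex 0.0 12.1 6.6
    endloop
  endfacet
  facet normal -0.2334 -0.9724 0.0000
    outer loop
      vertex 4.3 2.7 0.0
      vertex 14.3 0.3 0.0
      vertex 14.3 0.3 6.6
    endloop
  endfacet
  facet normal -0.2334 -0.9724 0.0000
    outer loop
      vertex 4.3 2.7 0.0
      vertex 14.3 0.3 6.6
      vertex 4.3 2.7 6.6
    endloop
  endfacet
  facet normal 0.6031 -0.7977 0.0000
    outer loop
      vertex 14.3 0.3 0.0
      vertex 22.5 6.5 0.0
      vertex 22.5 6.5 6.6
    endloop
  endfacet
  facet normal 0.6031 -0.7977 0.0000
    outer loop
      vertex 14.3 0.3 0.0
      vertex 22.5 6.5 6.6
      vertex 14.3 0.3 6.6
    endloop
  endfacet
  facet normal 0.9998 -0.0192 0.0000
    outer loop
      vertex 22.5 6.5 0.0
      vertex 22.7 16.9 0.0
      vertex 22.7 16.9 6.6
    endloop
  endfacet
  facet normal 0.9998 -0.0192 0.0000
    outer loop
      vertex 22.5 6.5 0.0
      vertex 22.7 16.9 6.6
      vertex 22.5 6.5 6.6
    endloop
  endfacet
endsolid part

The G0 Z moves step by Δz≈0.8 mm. Every layer's G1 loop is the same polygon, so the solid is a straight extrusion of it from z=0 to z≈6.6. Closing with flat bottom and top caps and triangulating gives 24 facets — a regular 7-sided prism (a cylinder approximated with 7 flat sides), circumscribed radius ≈ 11.9 mm, height ≈ 6.6 mm.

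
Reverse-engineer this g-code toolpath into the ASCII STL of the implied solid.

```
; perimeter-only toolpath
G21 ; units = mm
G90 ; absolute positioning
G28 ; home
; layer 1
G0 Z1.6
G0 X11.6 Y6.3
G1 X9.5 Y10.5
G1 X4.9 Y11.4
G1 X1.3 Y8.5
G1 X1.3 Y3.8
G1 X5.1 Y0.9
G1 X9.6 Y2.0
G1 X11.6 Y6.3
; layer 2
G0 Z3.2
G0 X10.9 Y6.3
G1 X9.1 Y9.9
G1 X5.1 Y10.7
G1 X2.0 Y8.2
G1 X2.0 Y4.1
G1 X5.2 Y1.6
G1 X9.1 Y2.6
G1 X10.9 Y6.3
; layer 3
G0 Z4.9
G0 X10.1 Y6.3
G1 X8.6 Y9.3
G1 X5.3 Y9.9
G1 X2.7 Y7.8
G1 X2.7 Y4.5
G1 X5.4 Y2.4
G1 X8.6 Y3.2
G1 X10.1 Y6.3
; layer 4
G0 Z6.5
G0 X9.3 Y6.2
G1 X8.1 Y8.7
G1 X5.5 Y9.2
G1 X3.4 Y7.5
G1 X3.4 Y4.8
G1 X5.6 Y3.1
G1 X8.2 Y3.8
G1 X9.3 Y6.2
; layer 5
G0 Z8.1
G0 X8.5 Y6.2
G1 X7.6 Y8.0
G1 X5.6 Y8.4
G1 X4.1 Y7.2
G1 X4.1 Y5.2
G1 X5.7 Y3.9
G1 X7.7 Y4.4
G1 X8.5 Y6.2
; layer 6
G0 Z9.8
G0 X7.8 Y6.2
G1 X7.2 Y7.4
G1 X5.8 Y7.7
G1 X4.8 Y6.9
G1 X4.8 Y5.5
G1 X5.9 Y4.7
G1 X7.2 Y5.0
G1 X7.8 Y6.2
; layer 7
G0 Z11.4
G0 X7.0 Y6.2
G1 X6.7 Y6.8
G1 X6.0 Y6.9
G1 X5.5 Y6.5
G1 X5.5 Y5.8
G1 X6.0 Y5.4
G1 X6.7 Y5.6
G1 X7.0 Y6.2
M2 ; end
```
solid part
  facet normal 0.0000 0.0000 -1.0000
    outer loop
      vertex 4.7 12.2 0.0
      vertex 10.0 11.1 0.0
      vertex 12.4 6.3 0.0
    endloop
  endfacet
  facet normal 0.0000 0.0000 -1.0000
    outer loop
      vertex 0.6 8.8 0.0
      vertex 4.7 12.2 0.0
      vertex 12.4 6.3 0.0
    endloop
  endfacet
  facet normal 0.0000 0.0000 -1.0000
    outer loop
      vertex 0.6 3.4 0.0
      vertex 0.6 8.8 0.0
      vertex 12.4 6.3 0.0
    endloop
  endfacet
  facet normal 0.0000 0.0000 -1.0000
    outer loop
      vertex 4.9 0.1 0.0
      vertex 0.6 3.4 0.0
      vertex 12.4 6.3 0.0
    endloop
  endfacet
  facet normal 0.0000 0.0000 -1.0000
    outer loop
      vertex 10.1 1.4 0.0
      vertex 4.9 0.1 0.0
      vertex 12.4 6.3 0.0
    endloop
  endfacet
  facet normal 0.8217 0.4108 0.3950
    outer loop
      vertex 12.4 6.3 0.0
      vertex 10.0 11.1 0.0
      vertex 6.2 6.2 13.0
    endloop
  endfacet
  facet normal 0.1868 0.9000 0.3938
    outer loop
      vertex 10.0 11.1 0.0
      vertex 4.7 12.2 0.0
      vertex 6.2 6.2 13.0
    endloop
  endfacet
  facet normal -0.5866 0.7074 0.3942
    outer loop
      vertex 4.7 12.2 0.0
      vertex 0.6 8.8 0.0
      vertex 6.2 6.2 13.0
    endloop
  endfacet
  facet normal -0.9184 0.0000 0.3956
    outer loop
      vertex 0.6 8.8 0.0
      vertex 0.6 3.4 0.0
      vertex 6.2 6.2 13.0
    endloop
  endfacet
  facet normal -0.5587 -0.7280 0.3974
    outer loop
      vertex 0.6 3.4 0.0
      vertex 4.9 0.1 0.0
      vertex 6.2 6.2 13.0
    endloop
  endfacet
  facet normal 0.2227 -0.8909 0.3958
    outer loop
      vertex 4.9 0.1 0.0
      vertex 10.1 1.4 0.0
      vertex 6.2 6.2 13.0
    endloop
  endfacet
  facet normal 0.8321 -0.3906 0.3938
    outer loop
      vertex 10.1 1.4 0.0
      vertex 12.4 6.3 0.0
      vertex 6.2 6.2 13.0
    endloop
  endfacet
endsolid part

The G0 Z moves step by Δz≈1.6 mm. The G1 loops shrink linearly with z, so the solid tapers from its base footprint up to z≈13. Closing with a flat bottom cap and the tapered top and triangulating gives 12 facets — a regular 7-sided pyramid, base circumscribed radius ≈ 6.2 mm, apex at z ≈ 13 mm.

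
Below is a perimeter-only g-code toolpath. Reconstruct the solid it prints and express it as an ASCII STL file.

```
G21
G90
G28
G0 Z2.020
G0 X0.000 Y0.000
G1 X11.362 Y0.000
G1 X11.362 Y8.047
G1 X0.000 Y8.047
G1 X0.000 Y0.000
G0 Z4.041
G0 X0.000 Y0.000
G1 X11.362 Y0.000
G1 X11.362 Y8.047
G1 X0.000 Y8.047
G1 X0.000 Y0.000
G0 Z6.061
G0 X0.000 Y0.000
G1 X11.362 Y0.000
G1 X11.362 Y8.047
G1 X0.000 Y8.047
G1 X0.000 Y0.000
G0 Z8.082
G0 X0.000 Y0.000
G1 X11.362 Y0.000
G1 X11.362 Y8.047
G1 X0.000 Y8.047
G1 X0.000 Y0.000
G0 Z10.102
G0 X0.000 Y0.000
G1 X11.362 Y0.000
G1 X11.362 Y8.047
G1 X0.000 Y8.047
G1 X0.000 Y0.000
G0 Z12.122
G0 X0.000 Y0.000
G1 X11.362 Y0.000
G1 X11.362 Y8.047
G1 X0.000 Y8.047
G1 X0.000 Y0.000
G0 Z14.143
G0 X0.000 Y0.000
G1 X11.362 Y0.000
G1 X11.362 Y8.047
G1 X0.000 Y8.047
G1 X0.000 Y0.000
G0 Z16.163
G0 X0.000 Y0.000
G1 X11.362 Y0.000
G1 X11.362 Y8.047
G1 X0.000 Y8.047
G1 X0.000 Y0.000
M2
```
solid part
  facet normal 0.0000 0.0000 -1.0000
    outer loop
      vertex 11.362 8.047 0.000
      vertex 11.362 0.000 0.000
      vertex 0.000 0.000 0.000
    endloop
  endfacet
  facet normal 0.0000 0.0000 -1.0000
    outer loop
      vertex 0.000 8.047 0.000
      vertex 11.362 8.047 0.000
      vertex 0.000 0.000 0.000
    endloop
  endfacet
  facet normal 0.0000 0.0000 1.0000
    outer loop
      vertex 0.000 0.000 16.163
      vertex 11.362 0.000 16.163
      vertex 11.362 8.047 16.163
    endloop
  endfacet
  facet normal 0.0000 0.0000 1.0000
    outer loop
      vertex 0.000 0.000 16.163
      vertex 11.362 8.047 16.163
      vertex 0.000 8.047 16.163
    endloop
  endfacet
  facet normal 0.0000 -1.0000 0.0000
    outer loop
      vertex 0.000 0.000 0.000
      vertex 11.362 0.000 0.000
      vertex 11.362 0.000 16.163
    endloop
  endfacet
  facet normal 0.0000 -1.0000 0.0000
    outer loop
      vertex 0.000 0.000 0.000
      vertex 11.362 0.000 16.163
      vertex 0.000 0.000 16.163
    endloop
  endfacet
  facet normal 0.0000 1.0000 0.0000
    outer loop
      vertex 11.362 8.047 16.163
      vertex 11.362 8.047 0.000
      vertex 0.000 8.047 0.000
    endloop
  endfacet
  facet normal 0.0000 1.0000 0.0000
    outer loop
      vertex 0.000 8.047 16.163
      vertex 11.362 8.047 16.163
      vertex 0.000 8.047 0.000
    endloop
  endfacet
  facet normal -1.0000 0.0000 0.0000
    outer loop
      vertex 0.000 8.047 16.163
      vertex 0.000 8.047 0.000
      vertex 0.000 0.000 0.000
    endloop
  endfacet
  facet normal -1.0000 0.0000 0.0000
    outer loop
      vertex 0.000 0.000 16.163
      vertex 0.000 8.047 16.163
      vertex 0.000 0.000 0.000
    endloop
  endfacet
  facet normal 1.0000 0.0000 0.0000
    outer loop
      vertex 11.362 0.000 0.000
      vertex 11.362 8.047 0.000
      vertex 11.362 8.047 16.163
    endloop
  endfacet
  facet normal 1.0000 0.0000 0.0000
    outer loop
      vertex 11.362 0.000 0.000
      vertex 11.362 8.047 16.163
      vertex 11.362 0.000 16.163
    endloop
  endfacet
endsolid part

The G0 Z moves step by Δz≈2.020 mm. Every layer's G1 loop is the same polygon, so the solid is a straight extrusion of it from z=0 to z≈16.2. Closing with flat bottom and top caps and triangulating gives 12 facets — a rectangular box, roughly 11.4 × 8.05 mm footprint and 16.2 mm tall.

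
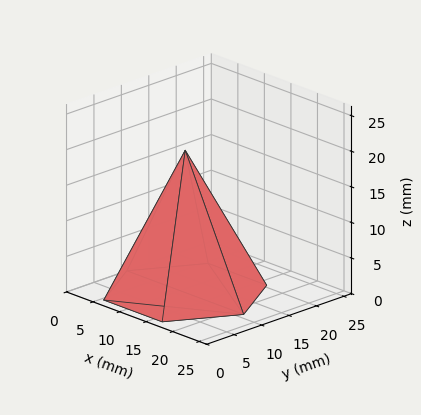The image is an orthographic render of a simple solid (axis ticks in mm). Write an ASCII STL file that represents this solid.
Reading the render: the shape is a regular 6-sided pyramid, base circumscribed radius ≈ 11 mm, apex at z ≈ 20 mm (dimensions read to the nearest mm from the axis ticks). For the STL, each face is triangulated and given an outward normal.

solid part
  facet normal 0.0000 0.0000 -1.0000
    outer loop
      vertex 5.500 20.526 0.000
      vertex 16.500 20.526 0.000
      vertex 22.000 11.000 0.000
    endloop
  endfacet
  facet normal 0.0000 0.0000 -1.0000
    outer loop
      vertex 0.000 11.000 0.000
      vertex 5.500 20.526 0.000
      vertex 22.000 11.000 0.000
    endloop
  endfacet
  facet normal 0.0000 0.0000 -1.0000
    outer loop
      vertex 5.500 1.474 0.000
      vertex 0.000 11.000 0.000
      vertex 22.000 11.000 0.000
    endloop
  endfacet
  facet normal 0.0000 0.0000 -1.0000
    outer loop
      vertex 16.500 1.474 0.000
      vertex 5.500 1.474 0.000
      vertex 22.000 11.000 0.000
    endloop
  endfacet
  facet normal 0.7819 0.4514 0.4300
    outer loop
      vertex 22.000 11.000 0.000
      vertex 16.500 20.526 0.000
      vertex 11.000 11.000 20.000
    endloop
  endfacet
  facet normal 0.0000 0.9028 0.4300
    outer loop
      vertex 16.500 20.526 0.000
      vertex 5.500 20.526 0.000
      vertex 11.000 11.000 20.000
    endloop
  endfacet
  facet normal -0.7819 0.4514 0.4300
    outer loop
      vertex 5.500 20.526 0.000
      vertex 0.000 11.000 0.000
      vertex 11.000 11.000 20.000
    endloop
  endfacet
  facet normal -0.7819 -0.4514 0.4300
    outer loop
      vertex 0.000 11.000 0.000
      vertex 5.500 1.474 0.000
      vertex 11.000 11.000 20.000
    endloop
  endfacet
  facet normal 0.0000 -0.9028 0.4300
    outer loop
      vertex 5.500 1.474 0.000
      vertex 16.500 1.474 0.000
      vertex 11.000 11.000 20.000
    endloop
  endfacet
  facet normal 0.7819 -0.4514 0.4300
    outer loop
      vertex 16.500 1.474 0.000
      vertex 22.000 11.000 0.000
      vertex 11.000 11.000 20.000
    endloop
  endfacet
endsolid part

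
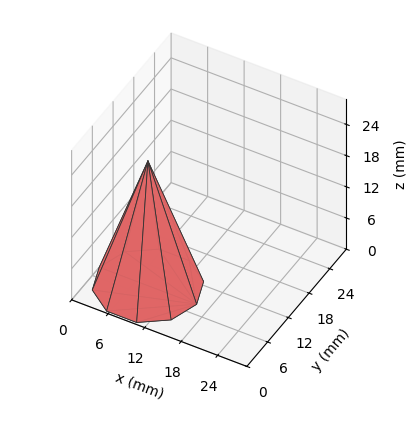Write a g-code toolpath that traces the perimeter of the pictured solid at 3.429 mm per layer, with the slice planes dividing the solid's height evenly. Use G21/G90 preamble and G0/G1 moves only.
Reading the render: the shape is a regular 10-sided pyramid, base circumscribed radius ≈ 8 mm, apex at z ≈ 24 mm (dimensions read to the nearest mm from the axis ticks). For the g-code, the solid's height is divided into equal slices at the stated Δz and each level perimeter traced with G1 moves after a G0 lift.

; perimeter-only toolpath
G21 ; units = mm
G90 ; absolute positioning
G28 ; home
; layer 1
G0 Z3.429
G0 X14.857 Y8.000
G1 X13.547 Y12.030
G1 X10.119 Y14.521
G1 X5.881 Y14.521
G1 X2.453 Y12.030
G1 X1.143 Y8.000
G1 X2.453 Y3.970
G1 X5.881 Y1.479
G1 X10.119 Y1.479
G1 X13.547 Y3.970
G1 X14.857 Y8.000
; layer 2
G0 Z6.857
G0 X13.714 Y8.000
G1 X12.623 Y11.359
G1 X9.766 Y13.434
G1 X6.234 Y13.434
G1 X3.377 Y11.359
G1 X2.286 Y8.000
G1 X3.377 Y4.641
G1 X6.234 Y2.566
G1 X9.766 Y2.566
G1 X12.623 Y4.641
G1 X13.714 Y8.000
; layer 3
G0 Z10.286
G0 X12.571 Y8.000
G1 X11.698 Y10.687
G1 X9.413 Y12.347
G1 X6.587 Y12.347
G1 X4.302 Y10.687
G1 X3.429 Y8.000
G1 X4.302 Y5.313
G1 X6.587 Y3.653
G1 X9.413 Y3.653
G1 X11.698 Y5.313
G1 X12.571 Y8.000
; layer 4
G0 Z13.714
G0 X11.429 Y8.000
G1 X10.774 Y10.015
G1 X9.059 Y11.261
G1 X6.941 Y11.261
G1 X5.226 Y10.015
G1 X4.571 Y8.000
G1 X5.226 Y5.985
G1 X6.941 Y4.739
G1 X9.059 Y4.739
G1 X10.774 Y5.985
G1 X11.429 Y8.000
; layer 5
G0 Z17.143
G0 X10.286 Y8.000
G1 X9.849 Y9.343
G1 X8.706 Y10.174
G1 X7.294 Y10.174
G1 X6.151 Y9.343
G1 X5.714 Y8.000
G1 X6.151 Y6.657
G1 X7.294 Y5.826
G1 X8.706 Y5.826
G1 X9.849 Y6.657
G1 X10.286 Y8.000
; layer 6
G0 Z20.571
G0 X9.143 Y8.000
G1 X8.925 Y8.672
G1 X8.353 Y9.087
G1 X7.647 Y9.087
G1 X7.075 Y8.672
G1 X6.857 Y8.000
G1 X7.075 Y7.328
G1 X7.647 Y6.913
G1 X8.353 Y6.913
G1 X8.925 Y7.328
G1 X9.143 Y8.000
M2 ; end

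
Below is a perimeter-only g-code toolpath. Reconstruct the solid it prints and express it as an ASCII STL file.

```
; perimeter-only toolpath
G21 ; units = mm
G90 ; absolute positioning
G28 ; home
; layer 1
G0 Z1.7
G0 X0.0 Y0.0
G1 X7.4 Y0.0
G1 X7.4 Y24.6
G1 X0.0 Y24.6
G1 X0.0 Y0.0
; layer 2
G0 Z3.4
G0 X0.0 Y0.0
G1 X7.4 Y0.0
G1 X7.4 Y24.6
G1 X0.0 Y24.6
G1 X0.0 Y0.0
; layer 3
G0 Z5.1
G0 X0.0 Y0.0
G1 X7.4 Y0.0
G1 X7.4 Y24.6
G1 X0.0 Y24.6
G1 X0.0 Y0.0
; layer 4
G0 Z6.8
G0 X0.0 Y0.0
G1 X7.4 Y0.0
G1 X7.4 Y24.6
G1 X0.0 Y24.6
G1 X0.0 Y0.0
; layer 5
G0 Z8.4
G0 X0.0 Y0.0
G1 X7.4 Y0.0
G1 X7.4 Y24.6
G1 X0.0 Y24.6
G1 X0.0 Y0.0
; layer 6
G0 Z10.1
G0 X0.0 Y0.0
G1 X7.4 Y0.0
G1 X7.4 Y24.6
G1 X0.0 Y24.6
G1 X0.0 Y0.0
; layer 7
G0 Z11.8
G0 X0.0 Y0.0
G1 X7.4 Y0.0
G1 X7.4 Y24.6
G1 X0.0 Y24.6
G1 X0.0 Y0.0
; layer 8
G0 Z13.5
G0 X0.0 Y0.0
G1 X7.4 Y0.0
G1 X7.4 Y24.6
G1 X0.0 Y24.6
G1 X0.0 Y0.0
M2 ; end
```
solid part
  facet normal 0.0000 0.0000 -1.0000
    outer loop
      vertex 7.4 24.6 0.0
      vertex 7.4 0.0 0.0
      vertex 0.0 0.0 0.0
    endloop
  endfacet
  facet normal 0.0000 0.0000 -1.0000
    outer loop
      vertex 0.0 24.6 0.0
      vertex 7.4 24.6 0.0
      vertex 0.0 0.0 0.0
    endloop
  endfacet
  facet normal 0.0000 0.0000 1.0000
    outer loop
      vertex 0.0 0.0 13.5
      vertex 7.4 0.0 13.5
      vertex 7.4 24.6 13.5
    endloop
  endfacet
  facet normal 0.0000 0.0000 1.0000
    outer loop
      vertex 0.0 0.0 13.5
      vertex 7.4 24.6 13.5
      vertex 0.0 24.6 13.5
    endloop
  endfacet
  facet normal 0.0000 -1.0000 0.0000
    outer loop
      vertex 0.0 0.0 0.0
      vertex 7.4 0.0 0.0
      vertex 7.4 0.0 13.5
    endloop
  endfacet
  facet normal 0.0000 -1.0000 0.0000
    outer loop
      vertex 0.0 0.0 0.0
      vertex 7.4 0.0 13.5
      vertex 0.0 0.0 13.5
    endloop
  endfacet
  facet normal 0.0000 1.0000 0.0000
    outer loop
      vertex 7.4 24.6 13.5
      vertex 7.4 24.6 0.0
      vertex 0.0 24.6 0.0
    endloop
  endfacet
  facet normal 0.0000 1.0000 0.0000
    outer loop
      vertex 0.0 24.6 13.5
      vertex 7.4 24.6 13.5
      vertex 0.0 24.6 0.0
    endloop
  endfacet
  facet normal -1.0000 0.0000 0.0000
    outer loop
      vertex 0.0 24.6 13.5
      vertex 0.0 24.6 0.0
      vertex 0.0 0.0 0.0
    endloop
  endfacet
  facet normal -1.0000 0.0000 0.0000
    outer loop
      vertex 0.0 0.0 13.5
      vertex 0.0 24.6 13.5
      vertex 0.0 0.0 0.0
    endloop
  endfacet
  facet normal 1.0000 0.0000 0.0000
    outer loop
      vertex 7.4 0.0 0.0
      vertex 7.4 24.6 0.0
      vertex 7.4 24.6 13.5
    endloop
  endfacet
  facet normal 1.0000 0.0000 0.0000
    outer loop
      vertex 7.4 0.0 0.0
      vertex 7.4 24.6 13.5
      vertex 7.4 0.0 13.5
    endloop
  endfacet
endsolid part

The G0 Z moves step by Δz≈1.7 mm. Every layer's G1 loop is the same polygon, so the solid is a straight extrusion of it from z=0 to z≈13.5. Closing with flat bottom and top caps and triangulating gives 12 facets — a rectangular box, roughly 7.4 × 24.6 mm footprint and 13.5 mm tall.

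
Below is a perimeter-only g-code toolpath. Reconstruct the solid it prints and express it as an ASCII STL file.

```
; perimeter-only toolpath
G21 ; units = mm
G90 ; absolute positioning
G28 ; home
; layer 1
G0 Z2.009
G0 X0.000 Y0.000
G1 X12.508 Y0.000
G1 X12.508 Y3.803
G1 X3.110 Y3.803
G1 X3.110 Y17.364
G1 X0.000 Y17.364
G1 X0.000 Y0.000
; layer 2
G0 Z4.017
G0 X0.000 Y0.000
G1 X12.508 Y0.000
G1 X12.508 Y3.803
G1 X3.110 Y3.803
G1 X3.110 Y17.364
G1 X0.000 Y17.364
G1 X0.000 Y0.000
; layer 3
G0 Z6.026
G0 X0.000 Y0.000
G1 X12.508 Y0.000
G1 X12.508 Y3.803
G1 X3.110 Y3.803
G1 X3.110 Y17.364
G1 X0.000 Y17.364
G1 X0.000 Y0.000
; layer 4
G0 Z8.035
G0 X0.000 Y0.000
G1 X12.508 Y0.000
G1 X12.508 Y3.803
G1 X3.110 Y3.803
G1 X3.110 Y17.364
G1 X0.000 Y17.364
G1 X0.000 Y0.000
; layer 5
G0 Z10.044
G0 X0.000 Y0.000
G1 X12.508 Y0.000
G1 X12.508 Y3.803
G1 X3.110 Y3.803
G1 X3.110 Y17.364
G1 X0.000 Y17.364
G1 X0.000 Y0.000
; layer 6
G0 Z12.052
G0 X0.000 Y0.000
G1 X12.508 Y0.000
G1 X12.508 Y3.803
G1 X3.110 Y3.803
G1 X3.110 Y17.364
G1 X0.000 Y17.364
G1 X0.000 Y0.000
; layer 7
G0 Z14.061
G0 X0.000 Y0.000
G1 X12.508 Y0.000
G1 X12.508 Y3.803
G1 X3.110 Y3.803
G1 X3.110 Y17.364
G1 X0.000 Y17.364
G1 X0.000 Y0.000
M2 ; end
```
solid part
  facet normal 0.0000 0.0000 -1.0000
    outer loop
      vertex 12.508 3.803 0.000
      vertex 12.508 0.000 0.000
      vertex 0.000 0.000 0.000
    endloop
  endfacet
  facet normal 0.0000 0.0000 -1.0000
    outer loop
      vertex 3.110 3.803 0.000
      vertex 12.508 3.803 0.000
      vertex 0.000 0.000 0.000
    endloop
  endfacet
  facet normal 0.0000 0.0000 -1.0000
    outer loop
      vertex 3.110 17.364 0.000
      vertex 3.110 3.803 0.000
      vertex 0.000 0.000 0.000
    endloop
  endfacet
  facet normal 0.0000 0.0000 -1.0000
    outer loop
      vertex 0.000 17.364 0.000
      vertex 3.110 17.364 0.000
      vertex 0.000 0.000 0.000
    endloop
  endfacet
  facet normal 0.0000 0.0000 1.0000
    outer loop
      vertex 0.000 0.000 14.061
      vertex 12.508 0.000 14.061
      vertex 12.508 3.803 14.061
    endloop
  endfacet
  facet normal 0.0000 0.0000 1.0000
    outer loop
      vertex 0.000 0.000 14.061
      vertex 12.508 3.803 14.061
      vertex 3.110 3.803 14.061
    endloop
  endfacet
  facet normal 0.0000 0.0000 1.0000
    outer loop
      vertex 0.000 0.000 14.061
      vertex 3.110 3.803 14.061
      vertex 3.110 17.364 14.061
    endloop
  endfacet
  facet normal 0.0000 0.0000 1.0000
    outer loop
      vertex 0.000 0.000 14.061
      vertex 3.110 17.364 14.061
      vertex 0.000 17.364 14.061
    endloop
  endfacet
  facet normal 0.0000 -1.0000 0.0000
    outer loop
      vertex 0.000 0.000 0.000
      vertex 12.508 0.000 0.000
      vertex 12.508 0.000 14.061
    endloop
  endfacet
  facet normal 0.0000 -1.0000 0.0000
    outer loop
      vertex 0.000 0.000 0.000
      vertex 12.508 0.000 14.061
      vertex 0.000 0.000 14.061
    endloop
  endfacet
  facet normal 1.0000 0.0000 0.0000
    outer loop
      vertex 12.508 0.000 0.000
      vertex 12.508 3.803 0.000
      vertex 12.508 3.803 14.061
    endloop
  endfacet
  facet normal 1.0000 0.0000 0.0000
    outer loop
      vertex 12.508 0.000 0.000
      vertex 12.508 3.803 14.061
      vertex 12.508 0.000 14.061
    endloop
  endfacet
  facet normal 0.0000 1.0000 0.0000
    outer loop
      vertex 12.508 3.803 0.000
      vertex 3.110 3.803 0.000
      vertex 3.110 3.803 14.061
    endloop
  endfacet
  facet normal 0.0000 1.0000 0.0000
    outer loop
      vertex 12.508 3.803 0.000
      vertex 3.110 3.803 14.061
      vertex 12.508 3.803 14.061
    endloop
  endfacet
  facet normal 1.0000 0.0000 0.0000
    outer loop
      vertex 3.110 3.803 0.000
      vertex 3.110 17.364 0.000
      vertex 3.110 17.364 14.061
    endloop
  endfacet
  facet normal 1.0000 0.0000 0.0000
    outer loop
      vertex 3.110 3.803 0.000
      vertex 3.110 17.364 14.061
      vertex 3.110 3.803 14.061
    endloop
  endfacet
  facet normal 0.0000 1.0000 0.0000
    outer loop
      vertex 3.110 17.364 0.000
      vertex 0.000 17.364 0.000
      vertex 0.000 17.364 14.061
    endloop
  endfacet
  facet normal 0.0000 1.0000 0.0000
    outer loop
      vertex 3.110 17.364 0.000
      vertex 0.000 17.364 14.061
      vertex 3.110 17.364 14.061
    endloop
  endfacet
  facet normal -1.0000 0.0000 0.0000
    outer loop
      vertex 0.000 17.364 0.000
      vertex 0.000 0.000 0.000
      vertex 0.000 0.000 14.061
    endloop
  endfacet
  facet normal -1.0000 0.0000 0.0000
    outer loop
      vertex 0.000 17.364 0.000
      vertex 0.000 0.000 14.061
      vertex 0.000 17.364 14.061
    endloop
  endfacet
endsolid part

The G0 Z moves step by Δz≈2.009 mm. Every layer's G1 loop is the same polygon, so the solid is a straight extrusion of it from z=0 to z≈14.1. Closing with flat bottom and top caps and triangulating gives 20 facets — an L-shaped prism: outer 12.5 × 17.4 mm, arm thicknesses ≈ 3.8 mm (horizontal) and 3.11 mm (vertical), extruded 14.1 mm in z.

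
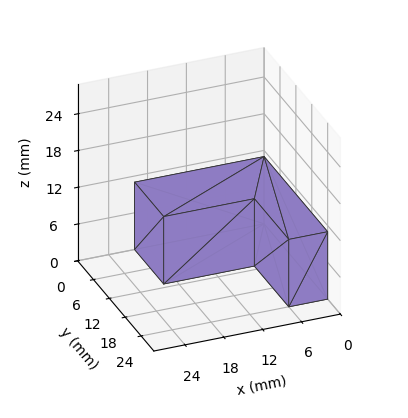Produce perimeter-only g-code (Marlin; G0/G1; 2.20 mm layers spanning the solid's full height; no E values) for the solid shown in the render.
Reading the render: the shape is an L-shaped prism: outer 20 × 24 mm, arm thicknesses ≈ 11 mm (horizontal) and 6 mm (vertical), extruded 11 mm in z (dimensions read to the nearest mm from the axis ticks). For the g-code, the solid's height is divided into equal slices at the stated Δz and each level perimeter traced with G1 moves after a G0 lift.

; perimeter-only toolpath
G21 ; units = mm
G90 ; absolute positioning
G28 ; home
; layer 1
G0 Z2.20
G0 X0.00 Y0.00
G1 X20.00 Y0.00
G1 X20.00 Y11.00
G1 X6.00 Y11.00
G1 X6.00 Y24.00
G1 X0.00 Y24.00
G1 X0.00 Y0.00
; layer 2
G0 Z4.40
G0 X0.00 Y0.00
G1 X20.00 Y0.00
G1 X20.00 Y11.00
G1 X6.00 Y11.00
G1 X6.00 Y24.00
G1 X0.00 Y24.00
G1 X0.00 Y0.00
; layer 3
G0 Z6.60
G0 X0.00 Y0.00
G1 X20.00 Y0.00
G1 X20.00 Y11.00
G1 X6.00 Y11.00
G1 X6.00 Y24.00
G1 X0.00 Y24.00
G1 X0.00 Y0.00
; layer 4
G0 Z8.80
G0 X0.00 Y0.00
G1 X20.00 Y0.00
G1 X20.00 Y11.00
G1 X6.00 Y11.00
G1 X6.00 Y24.00
G1 X0.00 Y24.00
G1 X0.00 Y0.00
; layer 5
G0 Z11.00
G0 X0.00 Y0.00
G1 X20.00 Y0.00
G1 X20.00 Y11.00
G1 X6.00 Y11.00
G1 X6.00 Y24.00
G1 X0.00 Y24.00
G1 X0.00 Y0.00
M2 ; end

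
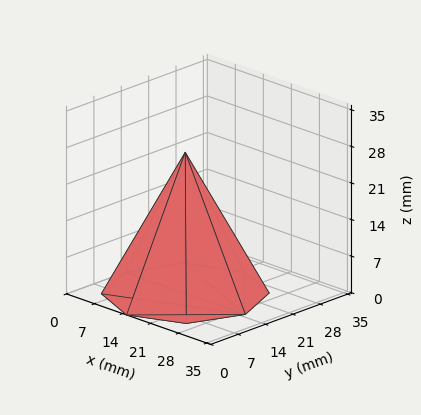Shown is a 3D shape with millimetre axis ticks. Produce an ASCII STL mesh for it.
Reading the render: the shape is a regular 8-sided pyramid, base circumscribed radius ≈ 15 mm, apex at z ≈ 27 mm (dimensions read to the nearest mm from the axis ticks). For the STL, each face is triangulated and given an outward normal.

solid part
  facet normal 0.0000 0.0000 -1.0000
    outer loop
      vertex 15.0 30.0 0.0
      vertex 25.6 25.6 0.0
      vertex 30.0 15.0 0.0
    endloop
  endfacet
  facet normal 0.0000 0.0000 -1.0000
    outer loop
      vertex 4.4 25.6 0.0
      vertex 15.0 30.0 0.0
      vertex 30.0 15.0 0.0
    endloop
  endfacet
  facet normal 0.0000 0.0000 -1.0000
    outer loop
      vertex 0.0 15.0 0.0
      vertex 4.4 25.6 0.0
      vertex 30.0 15.0 0.0
    endloop
  endfacet
  facet normal 0.0000 0.0000 -1.0000
    outer loop
      vertex 4.4 4.4 0.0
      vertex 0.0 15.0 0.0
      vertex 30.0 15.0 0.0
    endloop
  endfacet
  facet normal 0.0000 0.0000 -1.0000
    outer loop
      vertex 15.0 0.0 0.0
      vertex 4.4 4.4 0.0
      vertex 30.0 15.0 0.0
    endloop
  endfacet
  facet normal 0.0000 0.0000 -1.0000
    outer loop
      vertex 25.6 4.4 0.0
      vertex 15.0 0.0 0.0
      vertex 30.0 15.0 0.0
    endloop
  endfacet
  facet normal 0.8217 0.3411 0.4565
    outer loop
      vertex 30.0 15.0 0.0
      vertex 25.6 25.6 0.0
      vertex 15.0 15.0 27.0
    endloop
  endfacet
  facet normal 0.3411 0.8217 0.4565
    outer loop
      vertex 25.6 25.6 0.0
      vertex 15.0 30.0 0.0
      vertex 15.0 15.0 27.0
    endloop
  endfacet
  facet normal -0.3411 0.8217 0.4565
    outer loop
      vertex 15.0 30.0 0.0
      vertex 4.4 25.6 0.0
      vertex 15.0 15.0 27.0
    endloop
  endfacet
  facet normal -0.8217 0.3411 0.4565
    outer loop
      vertex 4.4 25.6 0.0
      vertex 0.0 15.0 0.0
      vertex 15.0 15.0 27.0
    endloop
  endfacet
  facet normal -0.8217 -0.3411 0.4565
    outer loop
      vertex 0.0 15.0 0.0
      vertex 4.4 4.4 0.0
      vertex 15.0 15.0 27.0
    endloop
  endfacet
  facet normal -0.3411 -0.8217 0.4565
    outer loop
      vertex 4.4 4.4 0.0
      vertex 15.0 0.0 0.0
      vertex 15.0 15.0 27.0
    endloop
  endfacet
  facet normal 0.3411 -0.8217 0.4565
    outer loop
      vertex 15.0 0.0 0.0
      vertex 25.6 4.4 0.0
      vertex 15.0 15.0 27.0
    endloop
  endfacet
  facet normal 0.8217 -0.3411 0.4565
    outer loop
      vertex 25.6 4.4 0.0
      vertex 30.0 15.0 0.0
      vertex 15.0 15.0 27.0
    endloop
  endfacet
endsolid part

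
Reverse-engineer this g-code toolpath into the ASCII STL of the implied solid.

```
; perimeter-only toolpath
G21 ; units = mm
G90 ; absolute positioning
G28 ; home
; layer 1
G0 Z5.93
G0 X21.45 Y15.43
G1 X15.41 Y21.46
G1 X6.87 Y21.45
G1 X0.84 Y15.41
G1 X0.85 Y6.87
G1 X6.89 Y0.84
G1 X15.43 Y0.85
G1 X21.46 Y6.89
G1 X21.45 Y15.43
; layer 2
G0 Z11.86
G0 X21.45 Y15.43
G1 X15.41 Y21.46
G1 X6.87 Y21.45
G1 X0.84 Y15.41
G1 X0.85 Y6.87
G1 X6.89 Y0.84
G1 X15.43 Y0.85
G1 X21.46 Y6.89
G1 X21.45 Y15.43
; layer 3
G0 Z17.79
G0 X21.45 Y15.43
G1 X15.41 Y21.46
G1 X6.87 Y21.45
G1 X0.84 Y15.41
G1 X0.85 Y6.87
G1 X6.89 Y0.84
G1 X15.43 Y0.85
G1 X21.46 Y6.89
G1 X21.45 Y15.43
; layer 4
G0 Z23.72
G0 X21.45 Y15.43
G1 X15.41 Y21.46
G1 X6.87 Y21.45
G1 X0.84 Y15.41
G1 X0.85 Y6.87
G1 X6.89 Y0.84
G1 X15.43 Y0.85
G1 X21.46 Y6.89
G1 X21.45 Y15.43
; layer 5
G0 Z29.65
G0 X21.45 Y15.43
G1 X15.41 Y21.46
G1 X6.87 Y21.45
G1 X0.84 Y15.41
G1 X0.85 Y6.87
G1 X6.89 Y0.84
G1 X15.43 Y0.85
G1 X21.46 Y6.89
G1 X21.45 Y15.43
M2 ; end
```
solid part
  facet normal 0.0000 0.0000 -1.0000
    outer loop
      vertex 6.87 21.45 0.00
      vertex 15.41 21.46 0.00
      vertex 21.45 15.43 0.00
    endloop
  endfacet
  facet normal 0.0000 0.0000 -1.0000
    outer loop
      vertex 0.84 15.41 0.00
      vertex 6.87 21.45 0.00
      vertex 21.45 15.43 0.00
    endloop
  endfacet
  facet normal 0.0000 0.0000 -1.0000
    outer loop
      vertex 0.85 6.87 0.00
      vertex 0.84 15.41 0.00
      vertex 21.45 15.43 0.00
    endloop
  endfacet
  facet normal 0.0000 0.0000 -1.0000
    outer loop
      vertex 6.89 0.84 0.00
      vertex 0.85 6.87 0.00
      vertex 21.45 15.43 0.00
    endloop
  endfacet
  facet normal 0.0000 0.0000 -1.0000
    outer loop
      vertex 15.43 0.85 0.00
      vertex 6.89 0.84 0.00
      vertex 21.45 15.43 0.00
    endloop
  endfacet
  facet normal 0.0000 0.0000 -1.0000
    outer loop
      vertex 21.46 6.89 0.00
      vertex 15.43 0.85 0.00
      vertex 21.45 15.43 0.00
    endloop
  endfacet
  facet normal 0.0000 0.0000 1.0000
    outer loop
      vertex 21.45 15.43 29.65
      vertex 15.41 21.46 29.65
      vertex 6.87 21.45 29.65
    endloop
  endfacet
  facet normal 0.0000 0.0000 1.0000
    outer loop
      vertex 21.45 15.43 29.65
      vertex 6.87 21.45 29.65
      vertex 0.84 15.41 29.65
    endloop
  endfacet
  facet normal 0.0000 0.0000 1.0000
    outer loop
      vertex 21.45 15.43 29.65
      vertex 0.84 15.41 29.65
      vertex 0.85 6.87 29.65
    endloop
  endfacet
  facet normal 0.0000 0.0000 1.0000
    outer loop
      vertex 21.45 15.43 29.65
      vertex 0.85 6.87 29.65
      vertex 6.89 0.84 29.65
    endloop
  endfacet
  facet normal 0.0000 0.0000 1.0000
    outer loop
      vertex 21.45 15.43 29.65
      vertex 6.89 0.84 29.65
      vertex 15.43 0.85 29.65
    endloop
  endfacet
  facet normal 0.0000 0.0000 1.0000
    outer loop
      vertex 21.45 15.43 29.65
      vertex 15.43 0.85 29.65
      vertex 21.46 6.89 29.65
    endloop
  endfacet
  facet normal 0.7065 0.7077 0.0000
    outer loop
      vertex 21.45 15.43 0.00
      vertex 15.41 21.46 0.00
      vertex 15.41 21.46 29.65
    endloop
  endfacet
  facet normal 0.7065 0.7077 0.0000
    outer loop
      vertex 21.45 15.43 0.00
      vertex 15.41 21.46 29.65
      vertex 21.45 15.43 29.65
    endloop
  endfacet
  facet normal -0.0012 1.0000 0.0000
    outer loop
      vertex 15.41 21.46 0.00
      vertex 6.87 21.45 0.00
      vertex 6.87 21.45 29.65
    endloop
  endfacet
  facet normal -0.0012 1.0000 0.0000
    outer loop
      vertex 15.41 21.46 0.00
      vertex 6.87 21.45 29.65
      vertex 15.41 21.46 29.65
    endloop
  endfacet
  facet normal -0.7077 0.7065 0.0000
    outer loop
      vertex 6.87 21.45 0.00
      vertex 0.84 15.41 0.00
      vertex 0.84 15.41 29.65
    endloop
  endfacet
  facet normal -0.7077 0.7065 0.0000
    outer loop
      vertex 6.87 21.45 0.00
      vertex 0.84 15.41 29.65
      vertex 6.87 21.45 29.65
    endloop
  endfacet
  facet normal -1.0000 -0.0012 0.0000
    outer loop
      vertex 0.84 15.41 0.00
      vertex 0.85 6.87 0.00
      vertex 0.85 6.87 29.65
    endloop
  endfacet
  facet normal -1.0000 -0.0012 0.0000
    outer loop
      vertex 0.84 15.41 0.00
      vertex 0.85 6.87 29.65
      vertex 0.84 15.41 29.65
    endloop
  endfacet
  facet normal -0.7065 -0.7077 0.0000
    outer loop
      vertex 0.85 6.87 0.00
      vertex 6.89 0.84 0.00
      vertex 6.89 0.84 29.65
    endloop
  endfacet
  facet normal -0.7065 -0.7077 0.0000
    outer loop
      vertex 0.85 6.87 0.00
      vertex 6.89 0.84 29.65
      vertex 0.85 6.87 29.65
    endloop
  endfacet
  facet normal 0.0012 -1.0000 0.0000
    outer loop
      vertex 6.89 0.84 0.00
      vertex 15.43 0.85 0.00
      vertex 15.43 0.85 29.65
    endloop
  endfacet
  facet normal 0.0012 -1.0000 0.0000
    outer loop
      vertex 6.89 0.84 0.00
      vertex 15.43 0.85 29.65
      vertex 6.89 0.84 29.65
    endloop
  endfacet
  facet normal 0.7077 -0.7065 0.0000
    outer loop
      vertex 15.43 0.85 0.00
      vertex 21.46 6.89 0.00
      vertex 21.46 6.89 29.65
    endloop
  endfacet
  facet normal 0.7077 -0.7065 0.0000
    outer loop
      vertex 15.43 0.85 0.00
      vertex 21.46 6.89 29.65
      vertex 15.43 0.85 29.65
    endloop
  endfacet
  facet normal 1.0000 0.0012 0.0000
    outer loop
      vertex 21.46 6.89 0.00
      vertex 21.45 15.43 0.00
      vertex 21.45 15.43 29.65
    endloop
  endfacet
  facet normal 1.0000 0.0012 0.0000
    outer loop
      vertex 21.46 6.89 0.00
      vertex 21.45 15.43 29.65
      vertex 21.46 6.89 29.65
    endloop
  endfacet
endsolid part

The G0 Z moves step by Δz≈5.93 mm. Every layer's G1 loop is the same polygon, so the solid is a straight extrusion of it from z=0 to z≈29.6. Closing with flat bottom and top caps and triangulating gives 28 facets — a regular 8-sided prism (a cylinder approximated with 8 flat sides), circumscribed radius ≈ 11.2 mm, height ≈ 29.6 mm.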